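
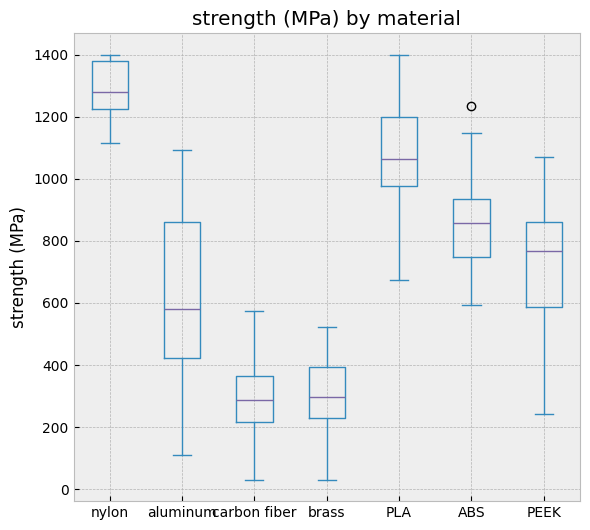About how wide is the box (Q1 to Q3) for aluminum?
Q3 ≈ 900, Q1 ≈ 400; IQR ≈ 500.

≈ 500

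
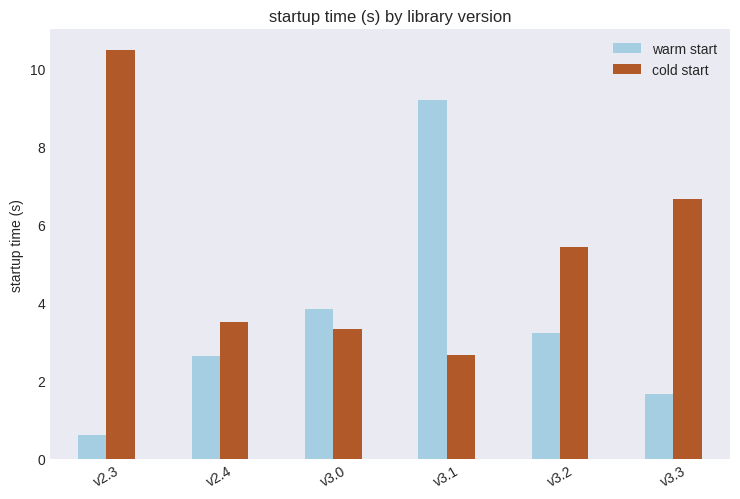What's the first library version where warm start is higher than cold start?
v2.4: warm start ≈ 3 vs cold start ≈ 4 (not yet); v3.0: warm start ≈ 4 vs cold start ≈ 3 (first crossover).

v3.0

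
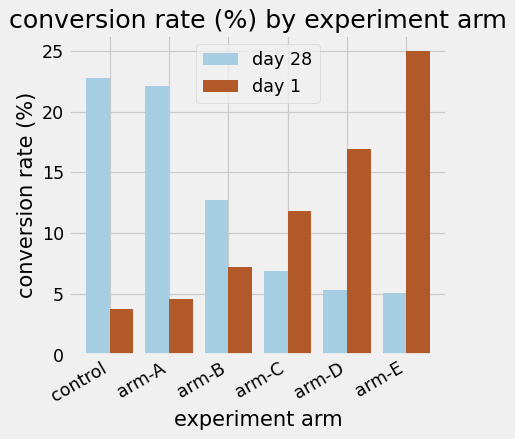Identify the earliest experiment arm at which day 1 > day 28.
arm-C

arm-B: day 1 ≈ 5 vs day 28 ≈ 15 (not yet); arm-C: day 1 ≈ 10 vs day 28 ≈ 5 (first crossover).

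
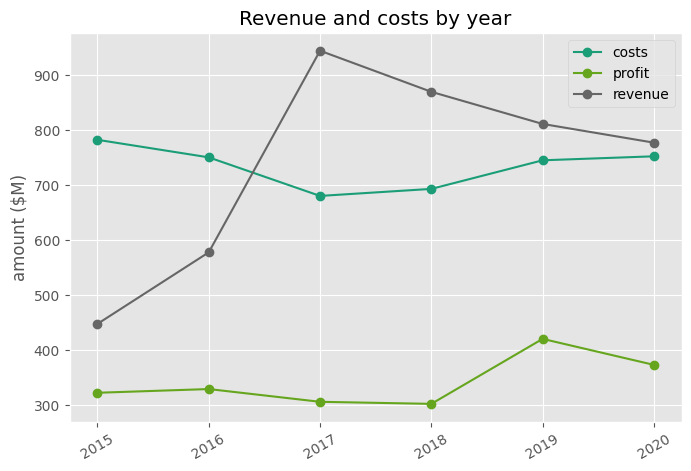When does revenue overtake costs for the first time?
2016: revenue ≈ 600 vs costs ≈ 800 (not yet); 2017: revenue ≈ 900 vs costs ≈ 700 (first crossover).

2017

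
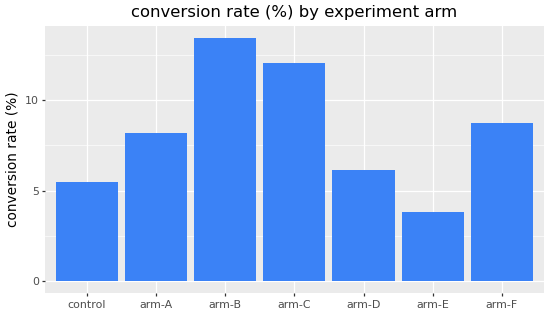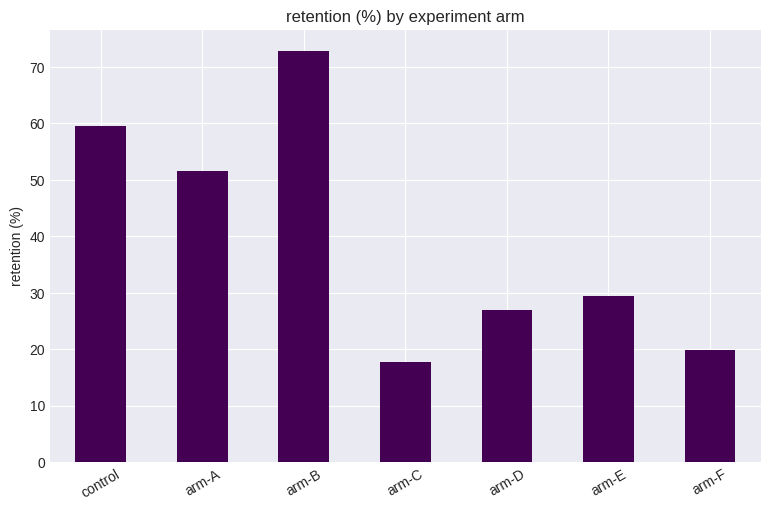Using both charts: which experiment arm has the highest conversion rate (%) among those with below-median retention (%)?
arm-C

Chart 2 median retention (%) ≈ 30; below-median experiment arms: arm-C, arm-D, arm-F. Among those, arm-C has the highest conversion rate (%) (≈ 12).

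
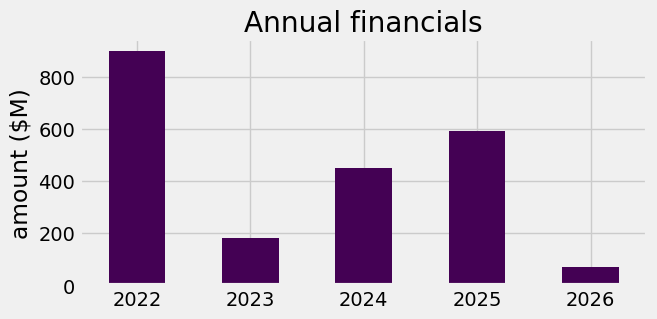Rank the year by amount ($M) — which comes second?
2025

Top 3: 2022 ≈ 900, 2025 ≈ 600, 2024 ≈ 400.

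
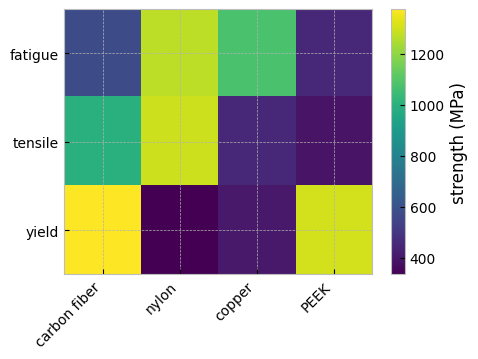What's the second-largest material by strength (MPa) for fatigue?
Top 3 for fatigue: nylon ≈ 1300, copper ≈ 1100, carbon fiber ≈ 600.

copper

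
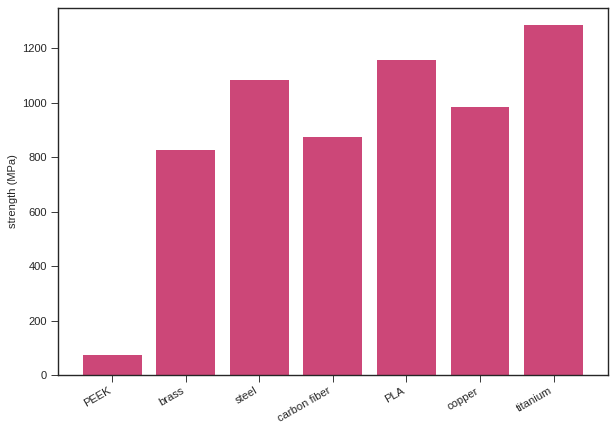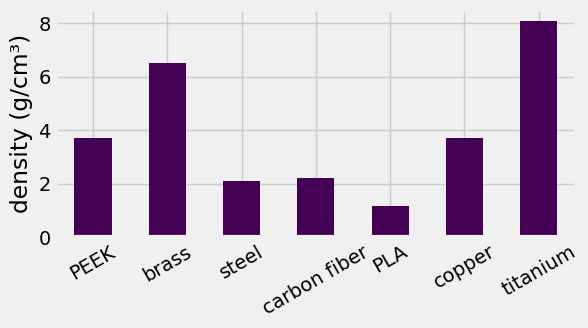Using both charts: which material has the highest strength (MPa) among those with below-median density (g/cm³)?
PLA

Chart 2 median density (g/cm³) ≈ 4; below-median materials: steel, carbon fiber, PLA. Among those, PLA has the highest strength (MPa) (≈ 1200).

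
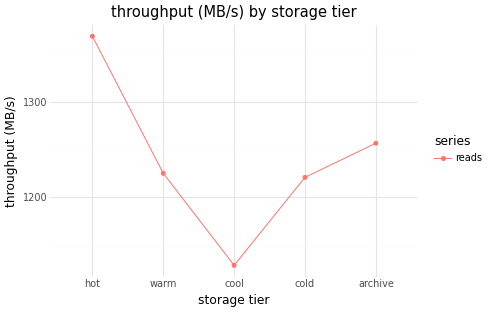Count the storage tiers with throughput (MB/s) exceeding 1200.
Above 1200: hot, warm, cold, archive.

4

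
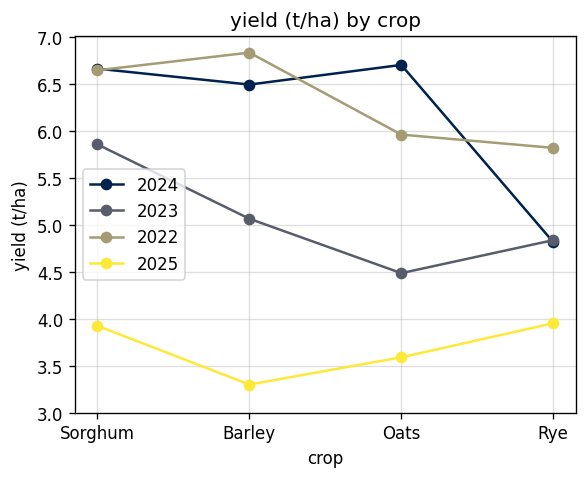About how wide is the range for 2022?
≈ 1.0

Max Barley ≈ 7.0, min Rye ≈ 6.0; range ≈ 1.0.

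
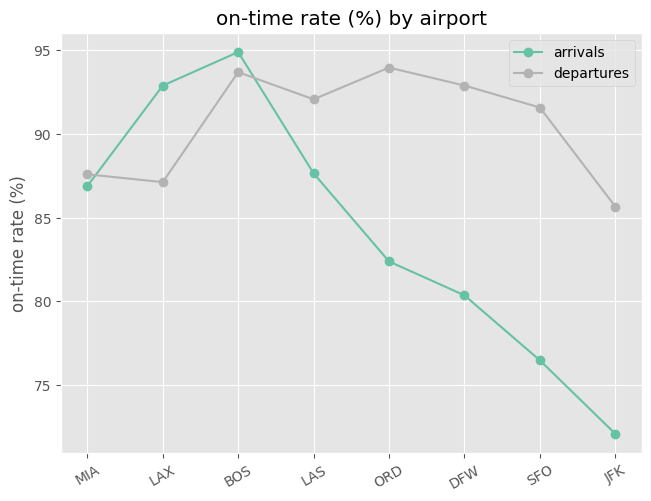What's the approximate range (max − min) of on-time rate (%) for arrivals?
≈ 22

Max BOS ≈ 94, min JFK ≈ 72; range ≈ 22.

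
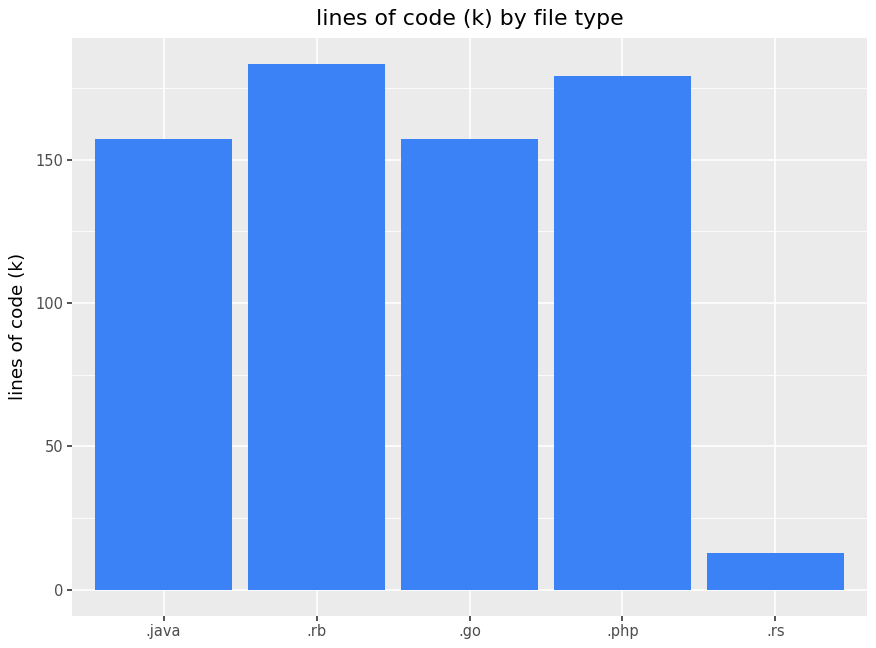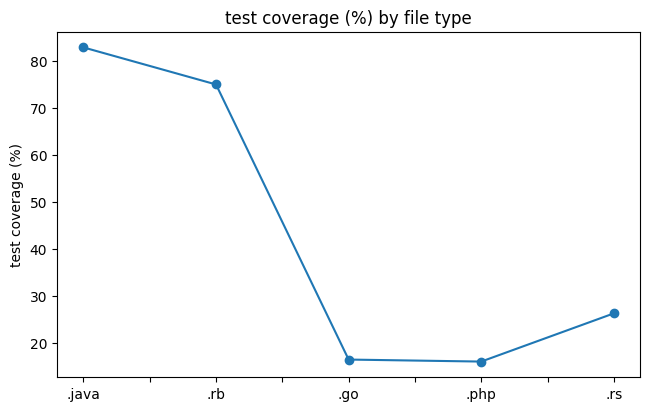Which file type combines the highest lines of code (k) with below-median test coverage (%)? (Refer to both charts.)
.php

Chart 2 median test coverage (%) ≈ 30; below-median file types: .go, .php. Among those, .php has the highest lines of code (k) (≈ 180).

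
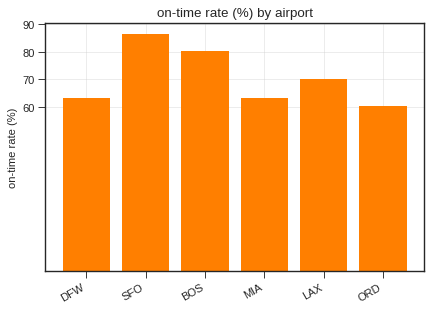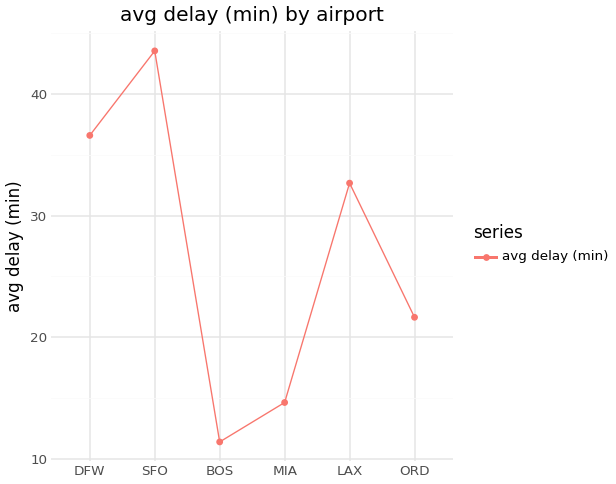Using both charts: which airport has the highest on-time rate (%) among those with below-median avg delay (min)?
Chart 2 median avg delay (min) ≈ 25; below-median airports: BOS, MIA, ORD. Among those, BOS has the highest on-time rate (%) (≈ 80).

BOS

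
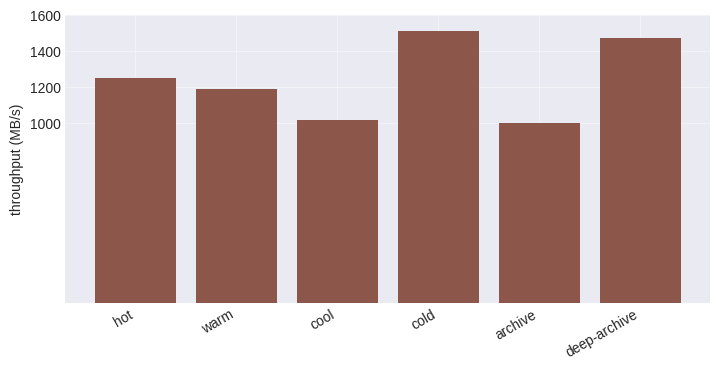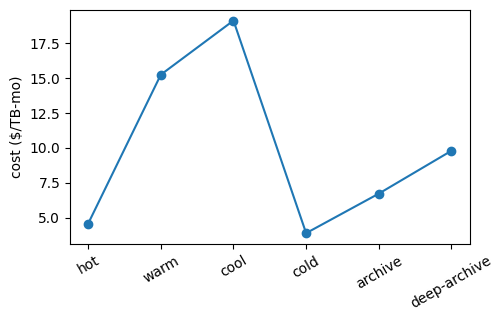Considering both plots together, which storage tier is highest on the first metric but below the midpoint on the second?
Chart 2 median cost ($/TB-mo) ≈ 8; below-median storage tiers: hot, cold, archive. Among those, cold has the highest throughput (MB/s) (≈ 1600).

cold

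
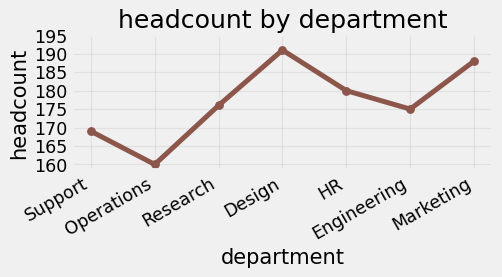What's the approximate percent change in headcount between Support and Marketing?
≈ +11.8%

Support ≈ 170, Marketing ≈ 190; (190 − 170) / 170 ≈ +11.8%.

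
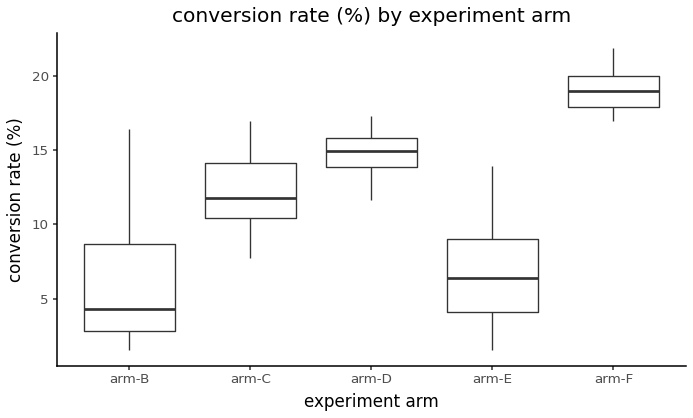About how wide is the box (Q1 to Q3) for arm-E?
≈ 4

Q3 ≈ 8, Q1 ≈ 4; IQR ≈ 4.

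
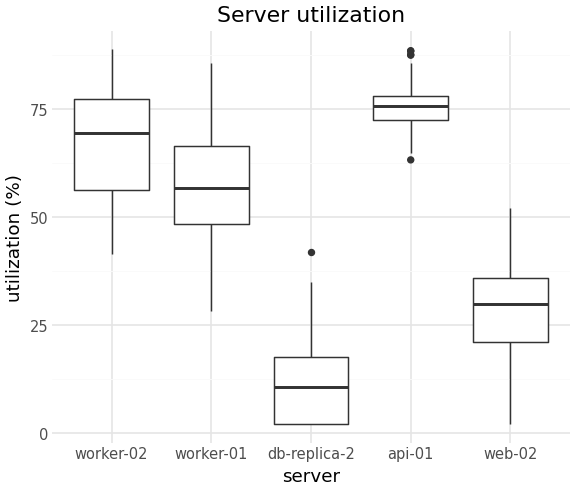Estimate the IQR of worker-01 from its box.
≈ 20

Q3 ≈ 70, Q1 ≈ 50; IQR ≈ 20.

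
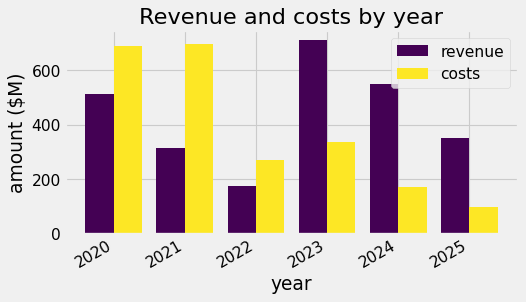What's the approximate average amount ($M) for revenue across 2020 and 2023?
(500 + 700) / 2 ≈ 600.

≈ 600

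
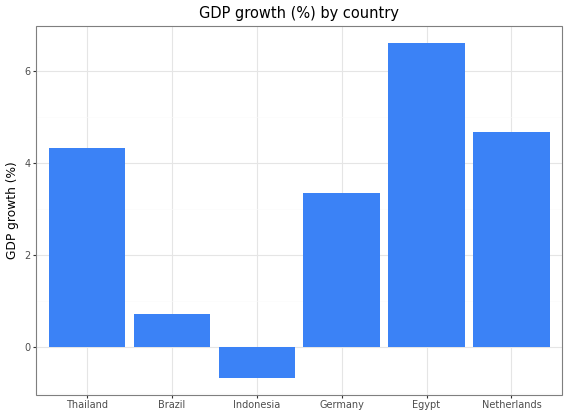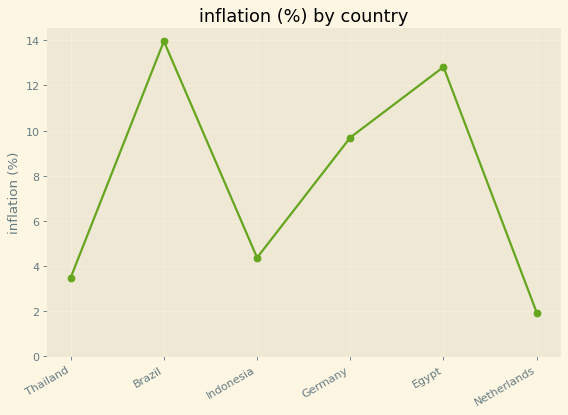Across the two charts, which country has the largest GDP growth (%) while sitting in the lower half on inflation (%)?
Chart 2 median inflation (%) ≈ 8; below-median countries: Thailand, Indonesia, Netherlands. Among those, Netherlands has the highest GDP growth (%) (≈ 5).

Netherlands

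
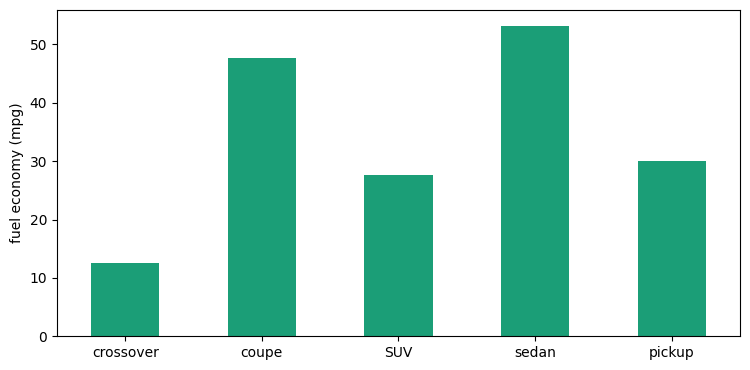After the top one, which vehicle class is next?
coupe

Top 3: sedan ≈ 55, coupe ≈ 50, pickup ≈ 30.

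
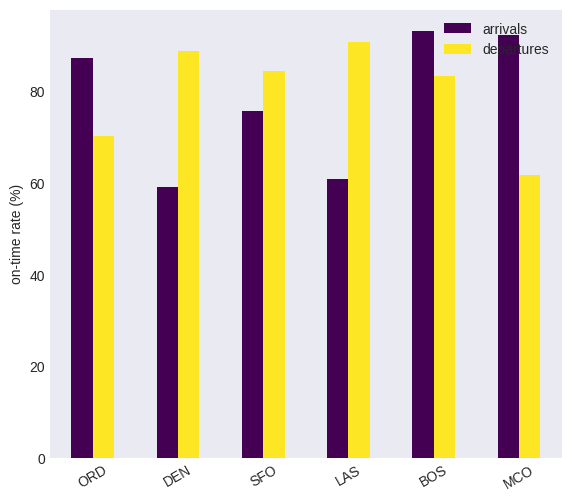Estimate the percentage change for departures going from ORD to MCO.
ORD ≈ 70, MCO ≈ 60; (60 − 70) / 70 ≈ -14.3%.

≈ -14.3%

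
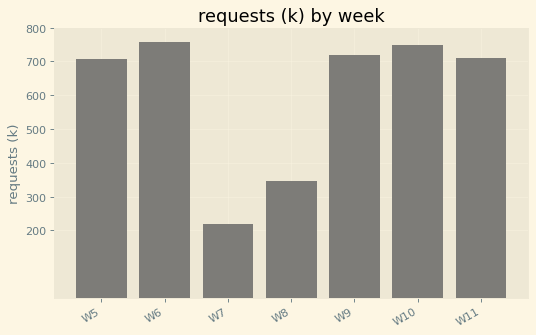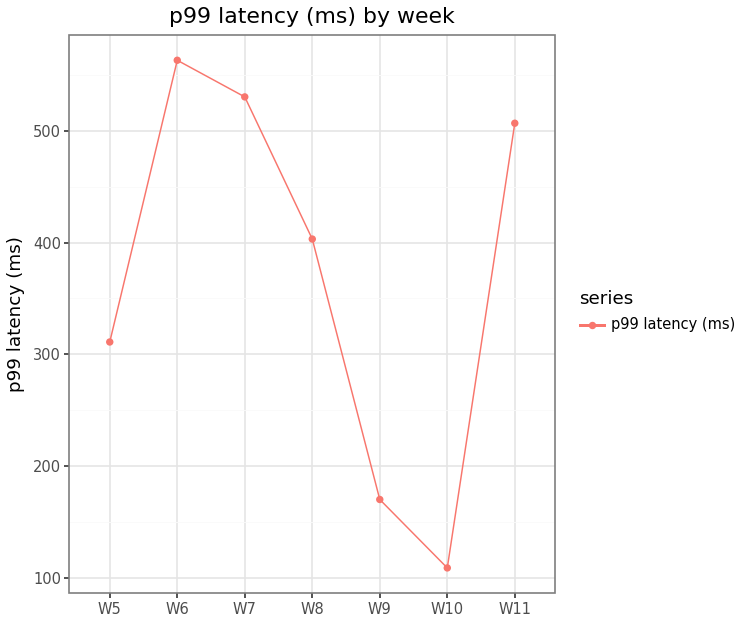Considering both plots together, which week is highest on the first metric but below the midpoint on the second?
W10

Chart 2 median p99 latency (ms) ≈ 400; below-median weeks: W5, W9, W10. Among those, W10 has the highest requests (k) (≈ 800).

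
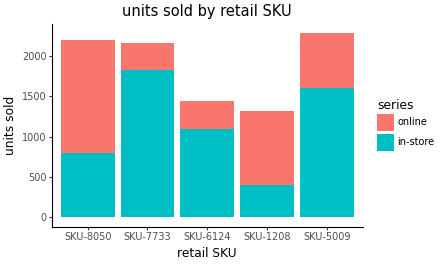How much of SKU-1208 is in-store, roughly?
in-store top ≈ 400, bottom ≈ 0; segment ≈ 400.

≈ 400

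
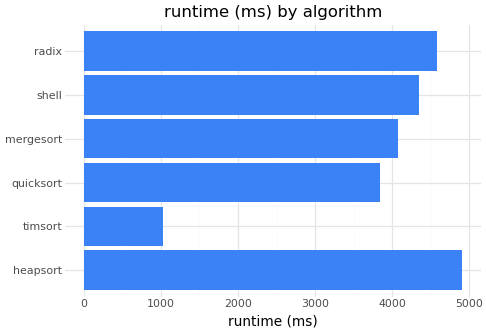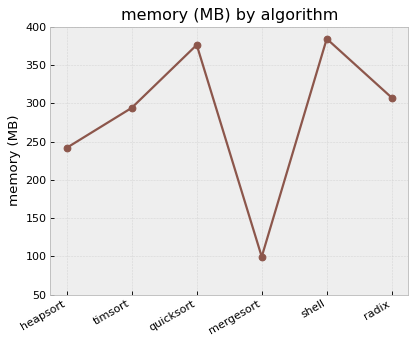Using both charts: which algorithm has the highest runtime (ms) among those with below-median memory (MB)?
heapsort

Chart 2 median memory (MB) ≈ 300; below-median algorithms: heapsort, timsort, mergesort. Among those, heapsort has the highest runtime (ms) (≈ 5000).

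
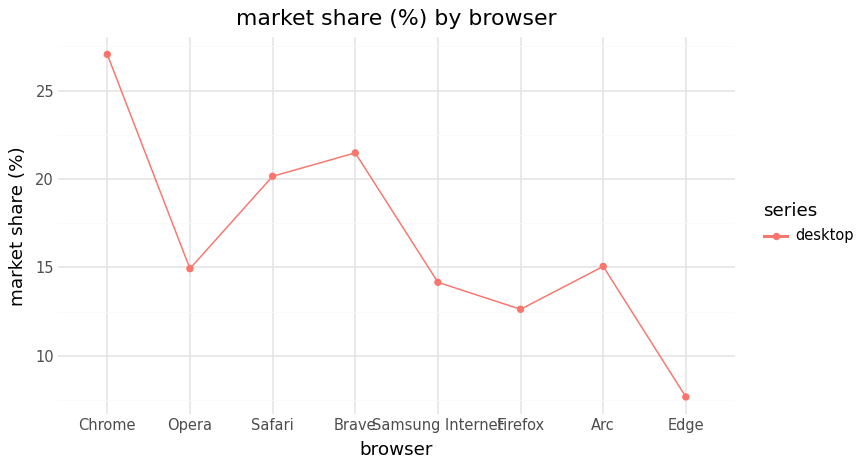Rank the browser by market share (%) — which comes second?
Top 3: Chrome ≈ 28, Brave ≈ 22, Safari ≈ 20.

Brave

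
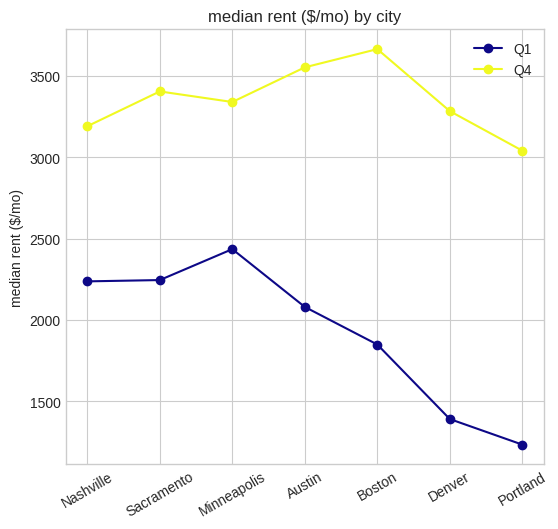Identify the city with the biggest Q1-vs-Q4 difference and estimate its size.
Denver: Q1 ≈ 1500, Q4 ≈ 3500 → gap ≈ 2000. Next-largest (Boston) is only ≈ 1500.

Denver, ≈ 2000 $/mo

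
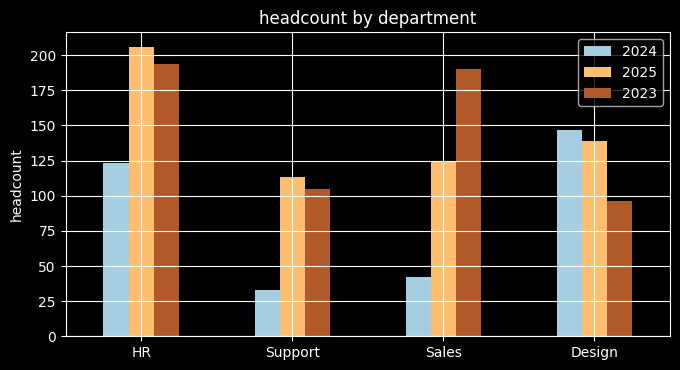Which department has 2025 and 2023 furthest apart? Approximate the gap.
Sales, ≈ 80

Sales: 2025 ≈ 120, 2023 ≈ 200 → gap ≈ 80. Next-largest (Design) is only ≈ 40.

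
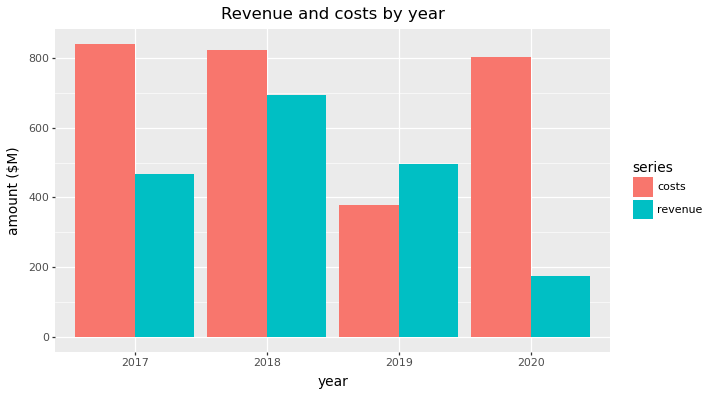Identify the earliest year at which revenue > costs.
2018: revenue ≈ 700 vs costs ≈ 800 (not yet); 2019: revenue ≈ 500 vs costs ≈ 400 (first crossover).

2019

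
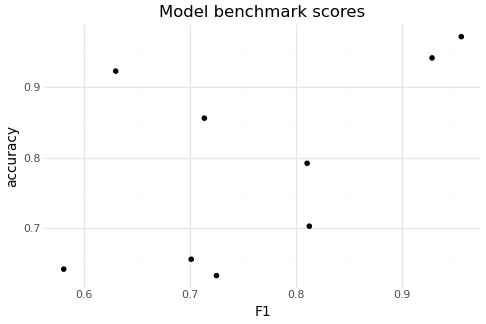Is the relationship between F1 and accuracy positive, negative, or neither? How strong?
positive, moderate

Points are positively correlated; moderate (|r| ≈ 0.5).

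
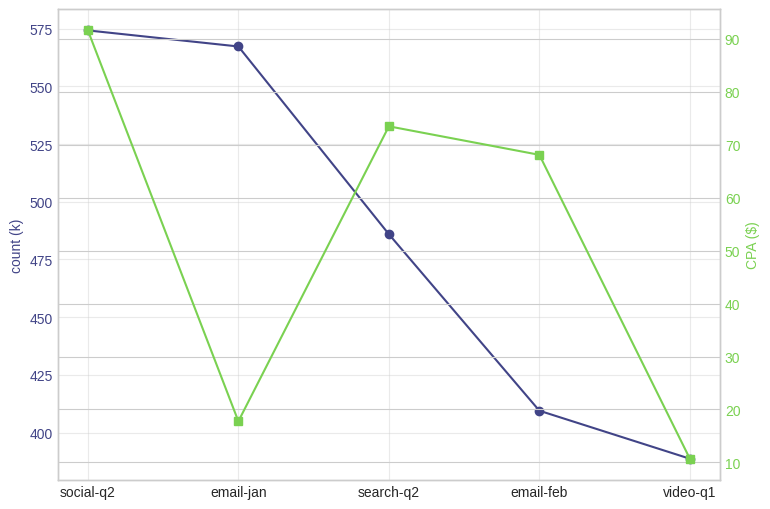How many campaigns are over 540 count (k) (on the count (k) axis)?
Above 540: social-q2, email-jan.

2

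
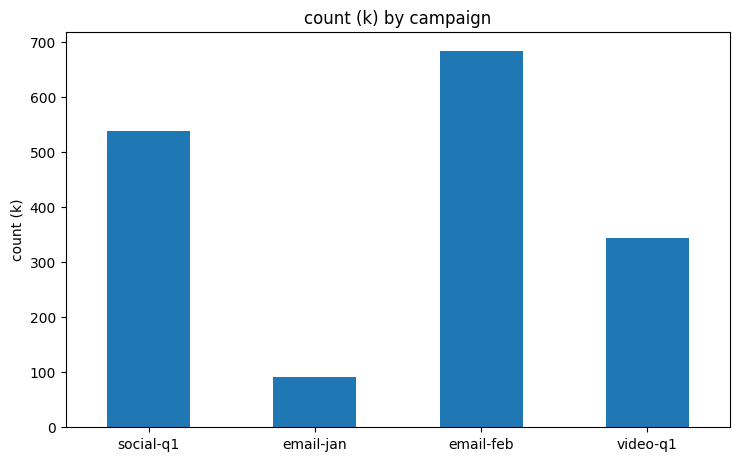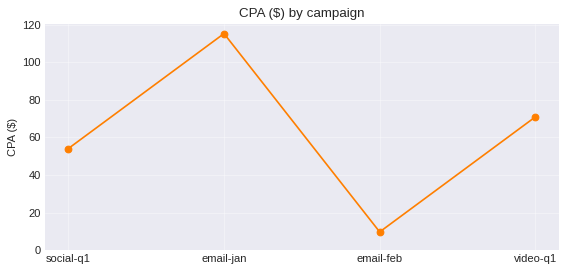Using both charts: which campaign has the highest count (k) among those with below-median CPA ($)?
Chart 2 median CPA ($) ≈ 60; below-median campaigns: social-q1, email-feb. Among those, email-feb has the highest count (k) (≈ 700).

email-feb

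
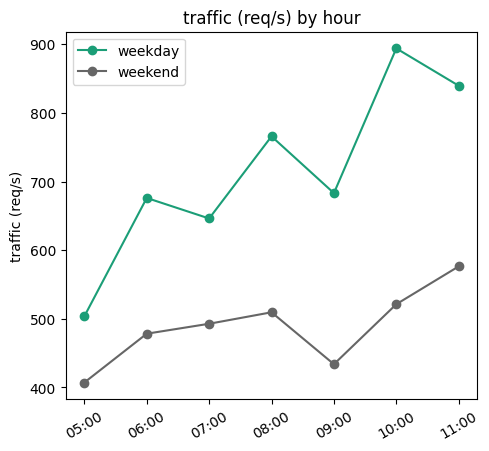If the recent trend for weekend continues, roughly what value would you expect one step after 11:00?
≈ 675

Last three: 450, 500, 600 → slope ≈ 75/step → next ≈ 675.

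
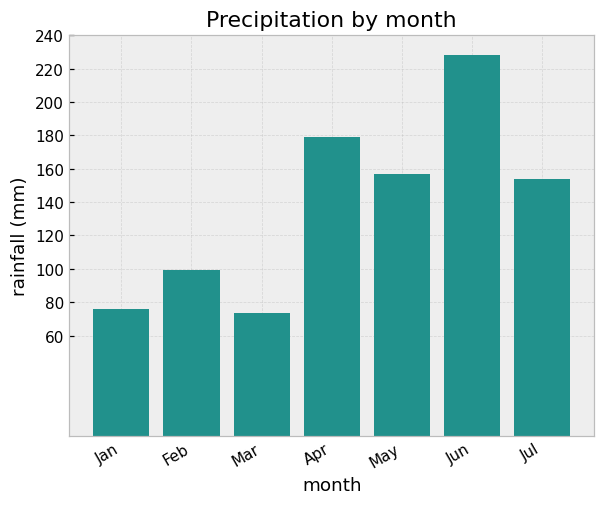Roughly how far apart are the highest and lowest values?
Max Jun ≈ 220, min Mar ≈ 80; range ≈ 140.

≈ 140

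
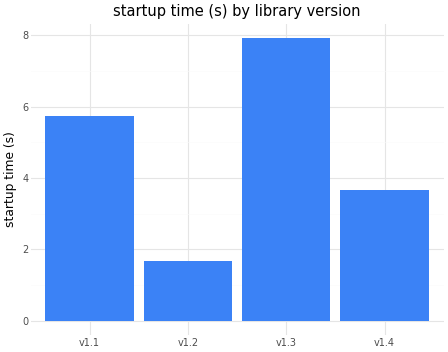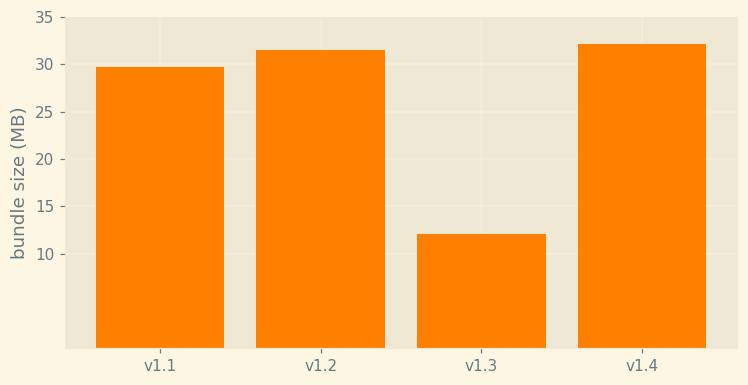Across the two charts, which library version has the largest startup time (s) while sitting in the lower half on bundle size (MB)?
Chart 2 median bundle size (MB) ≈ 30; below-median library versions: v1.1, v1.3. Among those, v1.3 has the highest startup time (s) (≈ 8).

v1.3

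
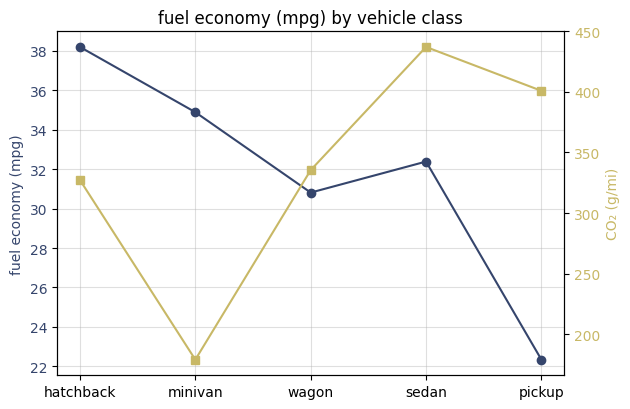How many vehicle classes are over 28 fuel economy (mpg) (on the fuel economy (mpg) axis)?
4

Above 28: hatchback, minivan, wagon, sedan.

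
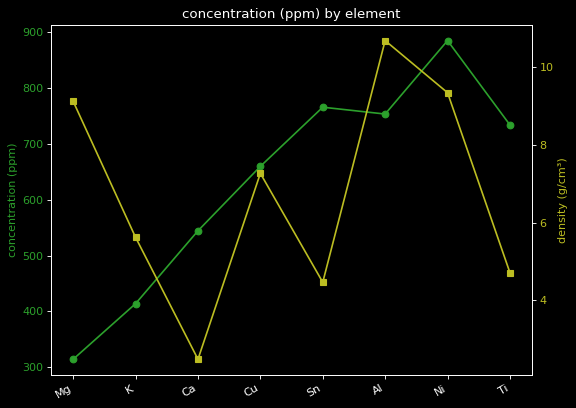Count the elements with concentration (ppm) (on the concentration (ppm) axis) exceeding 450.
6

Above 450: Ca, Cu, Sn, Al, Ni, Ti.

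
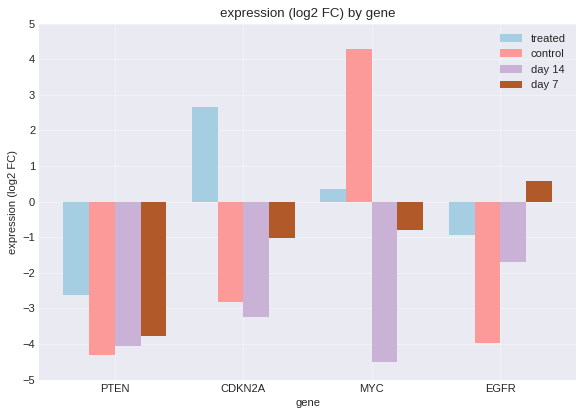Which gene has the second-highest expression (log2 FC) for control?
CDKN2A

Top 3 for control: MYC ≈ 4, CDKN2A ≈ -3, EGFR ≈ -4.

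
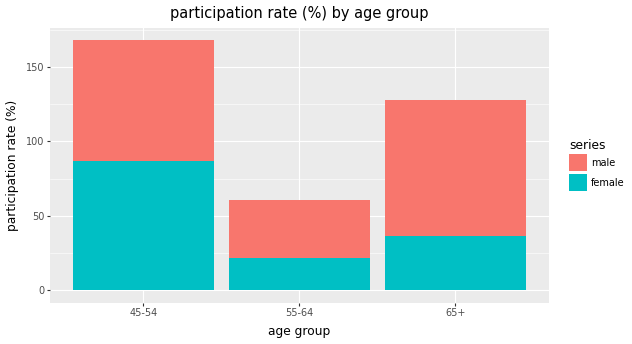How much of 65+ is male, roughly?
≈ 80

male top ≈ 120, bottom ≈ 40; segment ≈ 80.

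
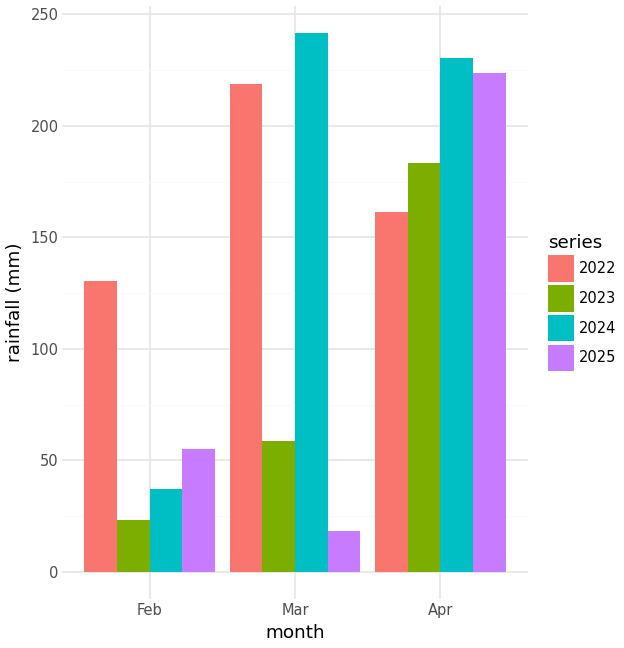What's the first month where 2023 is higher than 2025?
Feb: 2023 ≈ 25 vs 2025 ≈ 50 (not yet); Mar: 2023 ≈ 50 vs 2025 ≈ 25 (first crossover).

Mar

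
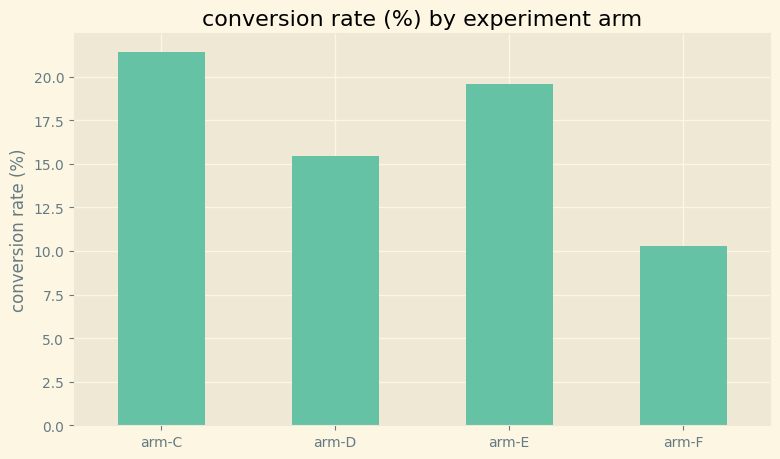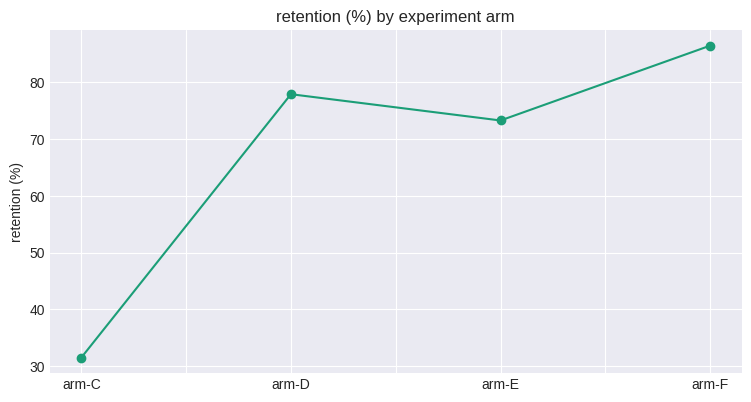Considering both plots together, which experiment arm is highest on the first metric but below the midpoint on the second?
arm-C

Chart 2 median retention (%) ≈ 80; below-median experiment arms: arm-C, arm-E. Among those, arm-C has the highest conversion rate (%) (≈ 22).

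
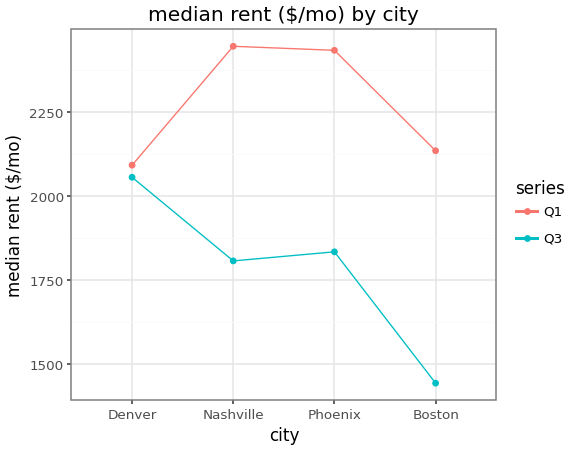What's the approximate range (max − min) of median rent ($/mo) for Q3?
≈ 700

Max Denver ≈ 2100, min Boston ≈ 1400; range ≈ 700.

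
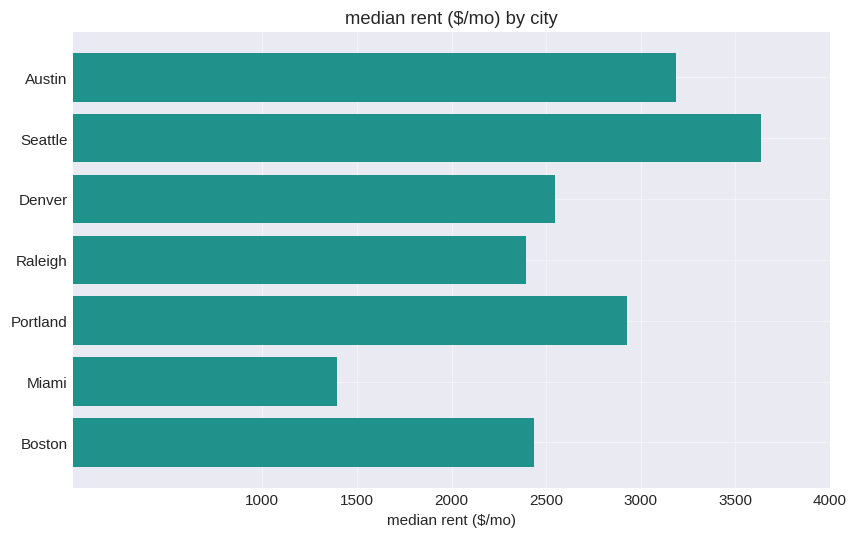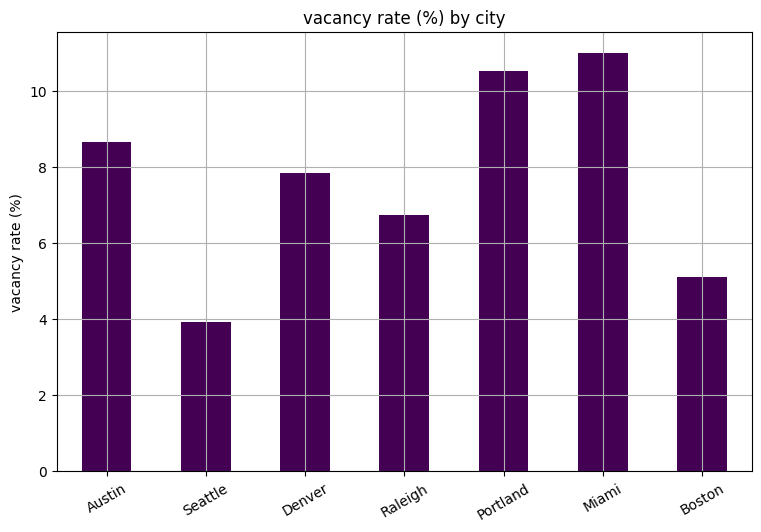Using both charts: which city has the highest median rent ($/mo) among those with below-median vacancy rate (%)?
Chart 2 median vacancy rate (%) ≈ 8; below-median cities: Seattle, Raleigh, Boston. Among those, Seattle has the highest median rent ($/mo) (≈ 3500).

Seattle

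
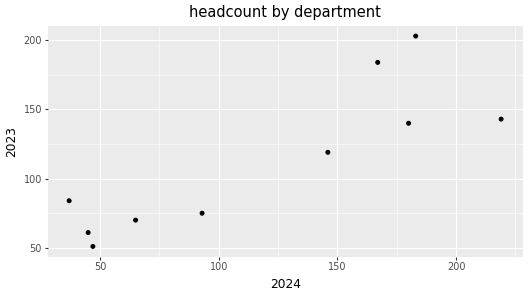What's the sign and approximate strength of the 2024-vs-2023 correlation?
Points are positively correlated; strong (|r| ≈ 0.9).

positive, strong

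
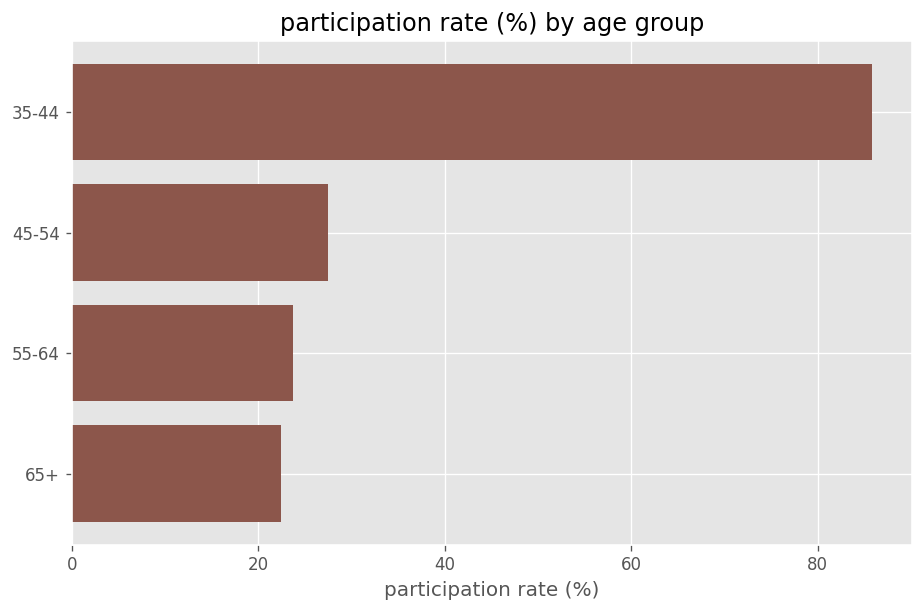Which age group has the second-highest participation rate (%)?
45-54

Top 3: 35-44 ≈ 90, 45-54 ≈ 30, 55-64 ≈ 20.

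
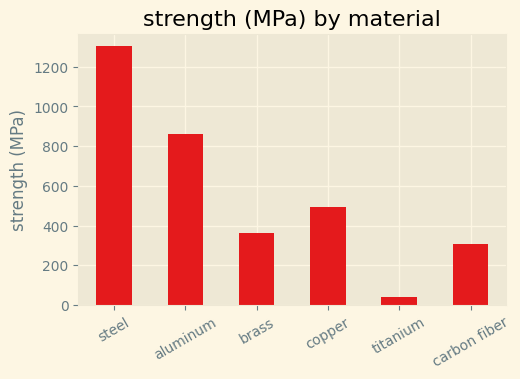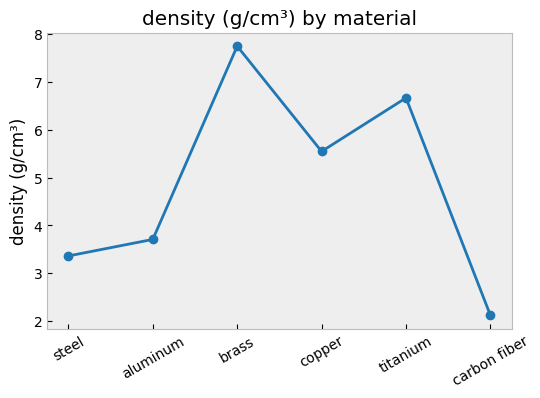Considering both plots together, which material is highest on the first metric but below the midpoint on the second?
steel

Chart 2 median density (g/cm³) ≈ 5; below-median materials: steel, aluminum, carbon fiber. Among those, steel has the highest strength (MPa) (≈ 1400).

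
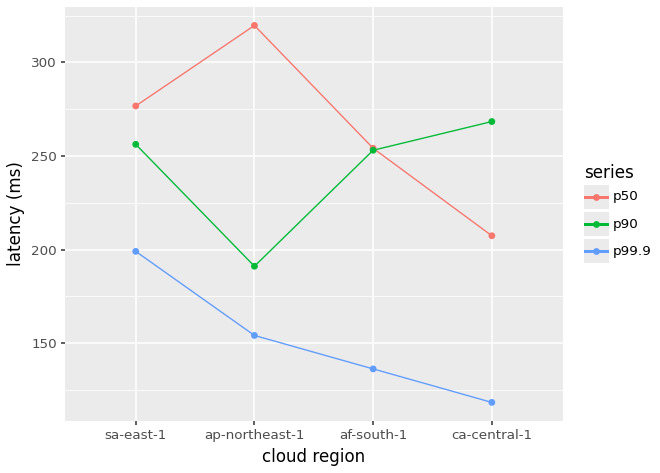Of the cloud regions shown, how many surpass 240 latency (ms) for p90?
3

Above 240: sa-east-1, af-south-1, ca-central-1.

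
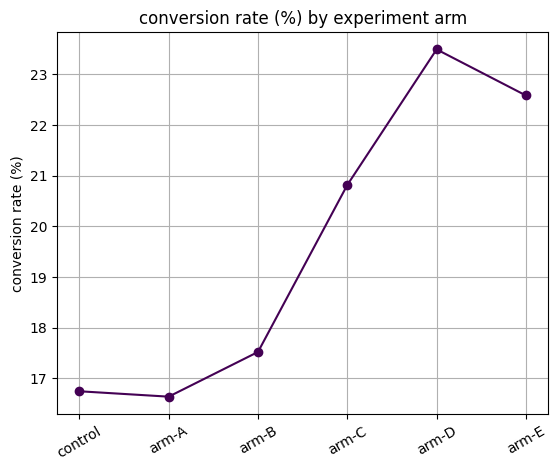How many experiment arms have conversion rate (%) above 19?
3

Above 19: arm-C, arm-D, arm-E.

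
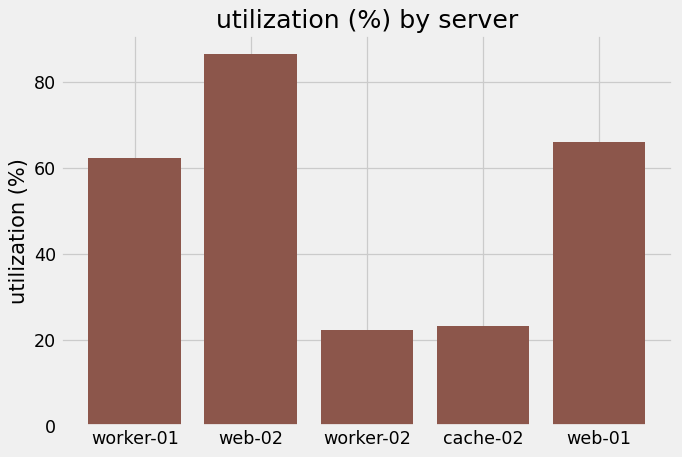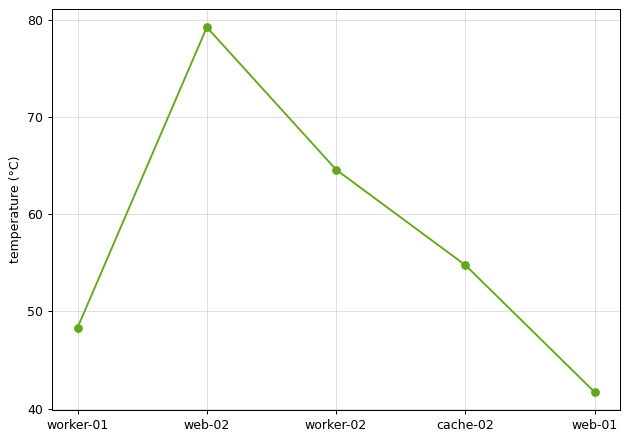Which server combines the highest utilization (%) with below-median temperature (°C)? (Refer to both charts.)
web-01

Chart 2 median temperature (°C) ≈ 50; below-median servers: worker-01, web-01. Among those, web-01 has the highest utilization (%) (≈ 70).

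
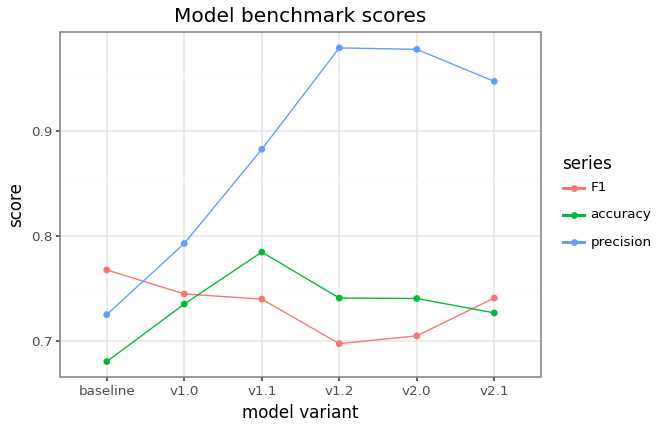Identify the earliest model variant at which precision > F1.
v1.0

baseline: precision ≈ 0.70 vs F1 ≈ 0.75 (not yet); v1.0: precision ≈ 0.80 vs F1 ≈ 0.75 (first crossover).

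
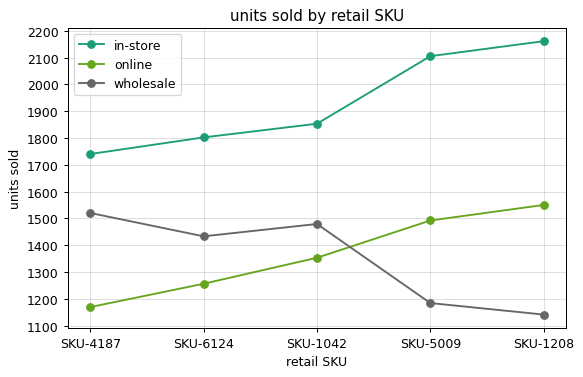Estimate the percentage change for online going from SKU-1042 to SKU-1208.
SKU-1042 ≈ 1400, SKU-1208 ≈ 1600; (1600 − 1400) / 1400 ≈ +14.3%.

≈ +14.3%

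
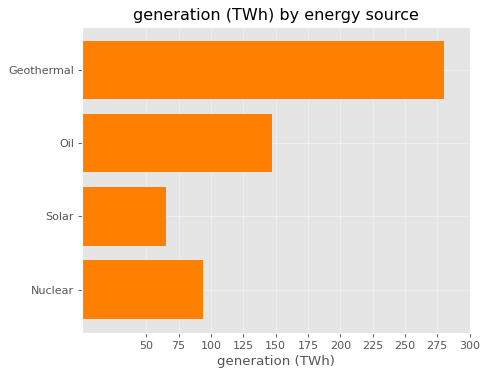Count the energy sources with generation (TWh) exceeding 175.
Above 175: Geothermal.

1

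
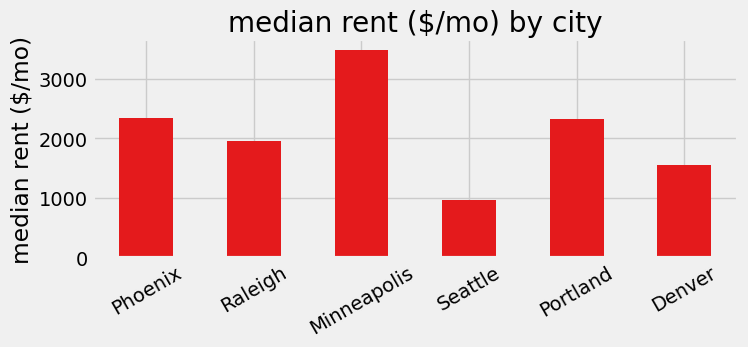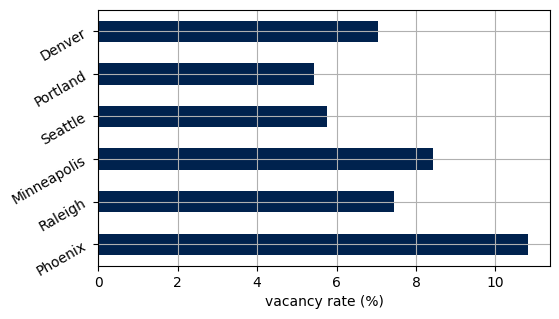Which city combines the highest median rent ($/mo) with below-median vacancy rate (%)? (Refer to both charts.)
Portland

Chart 2 median vacancy rate (%) ≈ 7; below-median cities: Seattle, Portland, Denver. Among those, Portland has the highest median rent ($/mo) (≈ 2500).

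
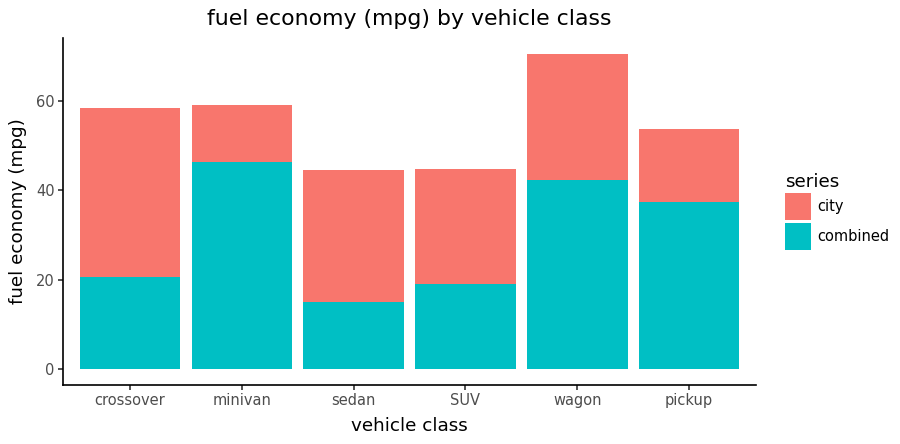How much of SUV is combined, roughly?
≈ 20

combined top ≈ 20, bottom ≈ 0; segment ≈ 20.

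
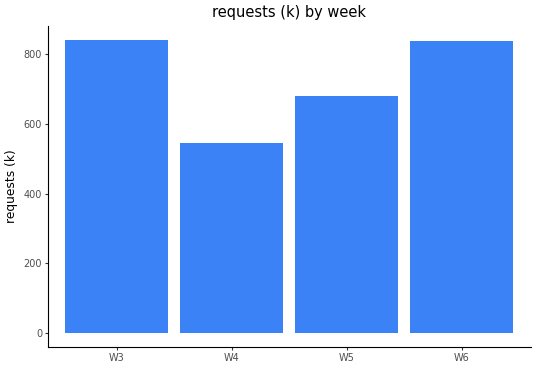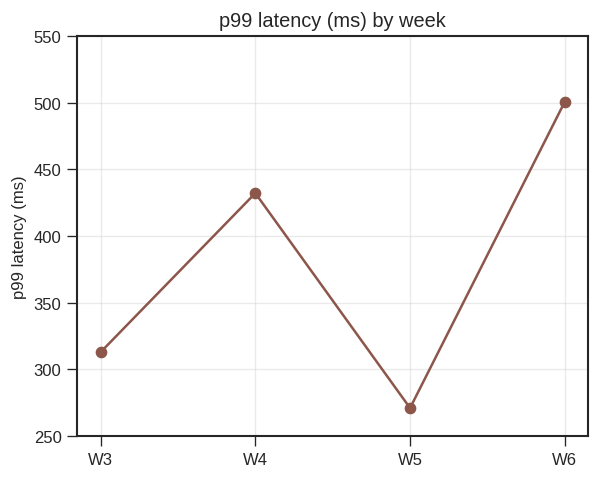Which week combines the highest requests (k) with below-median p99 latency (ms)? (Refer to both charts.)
W3

Chart 2 median p99 latency (ms) ≈ 350; below-median weeks: W3, W5. Among those, W3 has the highest requests (k) (≈ 800).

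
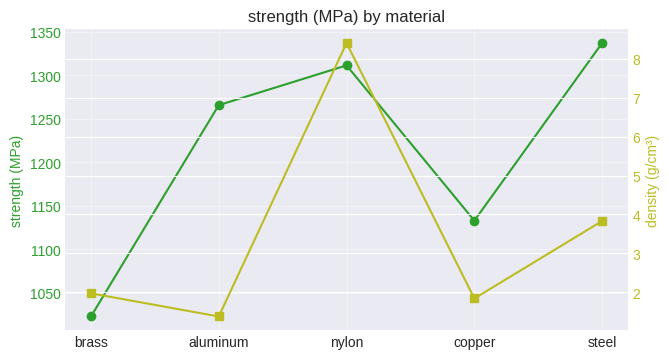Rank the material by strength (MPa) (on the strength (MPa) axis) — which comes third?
Top 4 (on the strength (MPa) axis): steel ≈ 1350, nylon ≈ 1300, aluminum ≈ 1250, copper ≈ 1150.

aluminum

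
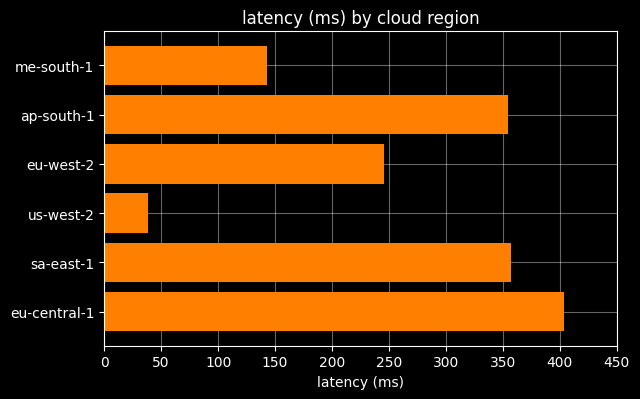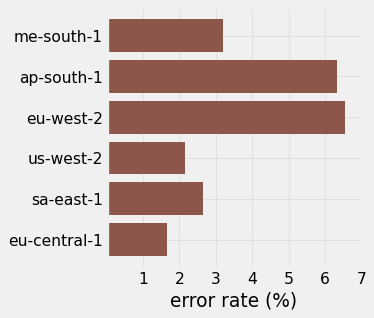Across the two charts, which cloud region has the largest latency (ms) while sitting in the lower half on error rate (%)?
Chart 2 median error rate (%) ≈ 3; below-median cloud regions: us-west-2, sa-east-1, eu-central-1. Among those, eu-central-1 has the highest latency (ms) (≈ 400).

eu-central-1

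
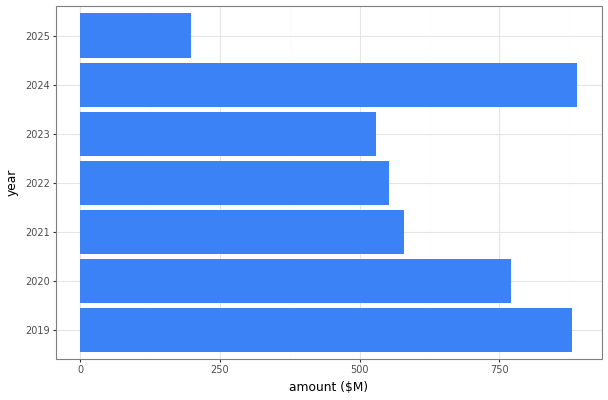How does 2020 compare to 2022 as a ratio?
≈ 1.33×

2020 ≈ 800, 2022 ≈ 600; 800/600 ≈ 1.33.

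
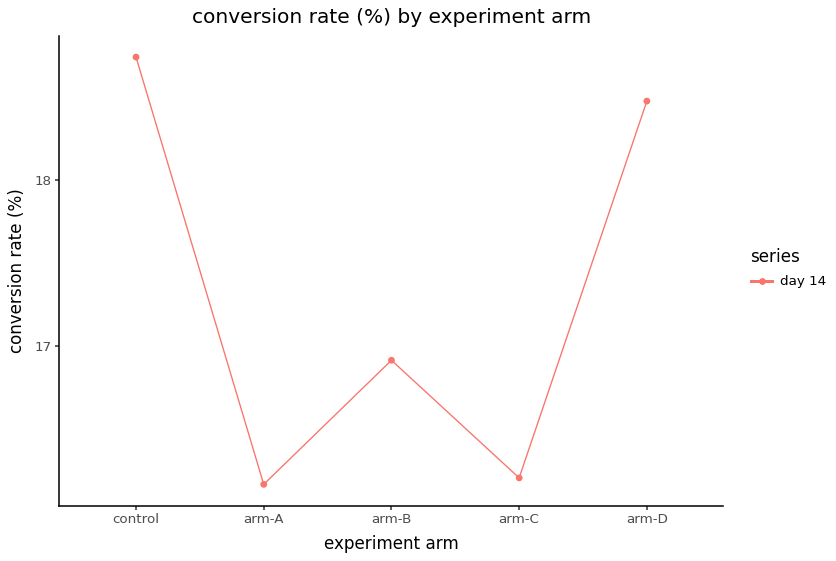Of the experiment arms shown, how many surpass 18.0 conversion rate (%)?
2

Above 18.0: control, arm-D.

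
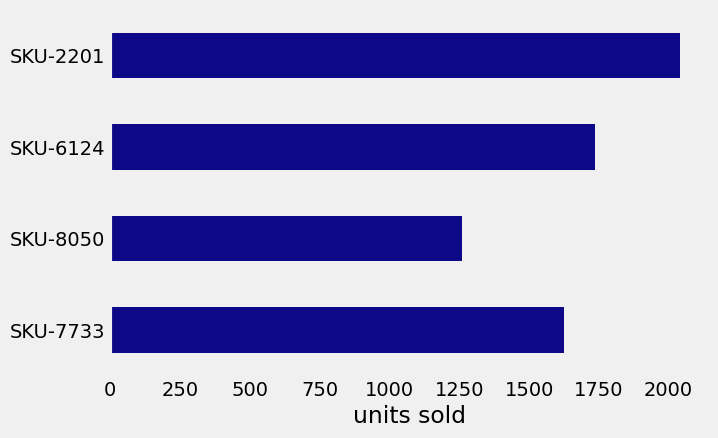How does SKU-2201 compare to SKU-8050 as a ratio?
SKU-2201 ≈ 2000, SKU-8050 ≈ 1200; 2000/1200 ≈ 1.67.

≈ 1.67×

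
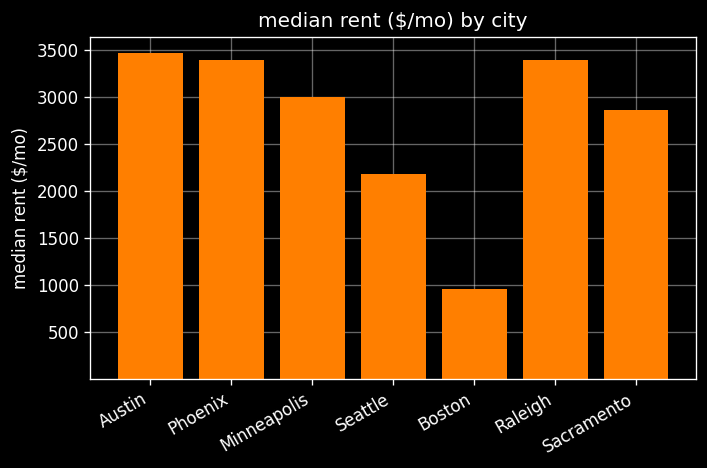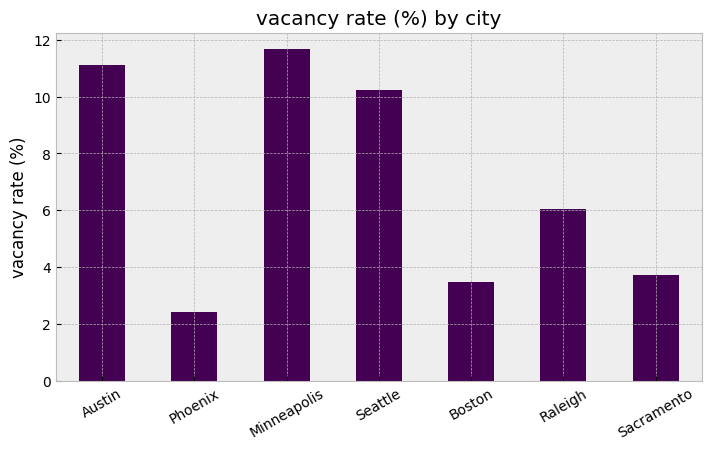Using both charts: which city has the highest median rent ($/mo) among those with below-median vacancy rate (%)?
Chart 2 median vacancy rate (%) ≈ 6; below-median cities: Phoenix, Boston, Sacramento. Among those, Phoenix has the highest median rent ($/mo) (≈ 3500).

Phoenix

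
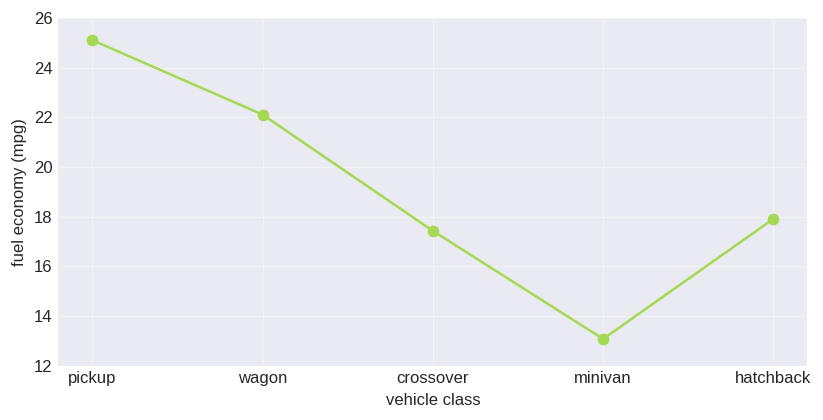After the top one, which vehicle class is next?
Top 3: pickup ≈ 26, wagon ≈ 22, hatchback ≈ 18.

wagon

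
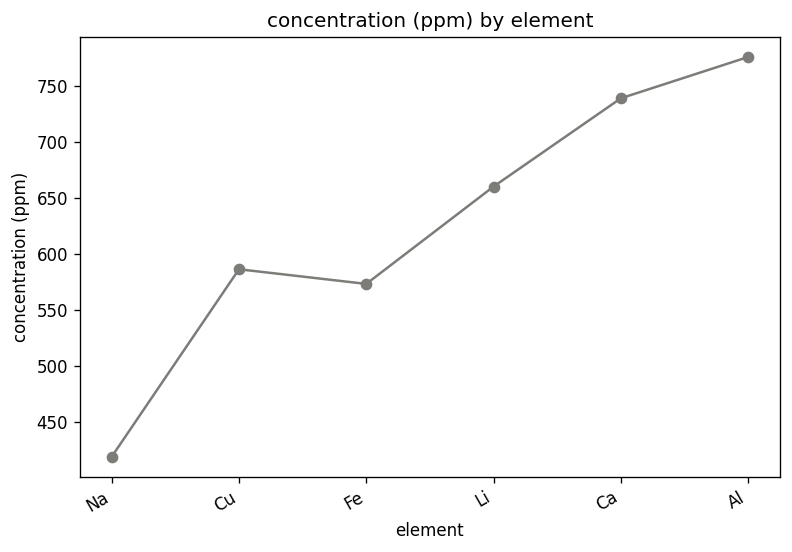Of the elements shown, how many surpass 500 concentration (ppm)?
5

Above 500: Cu, Fe, Li, Ca, Al.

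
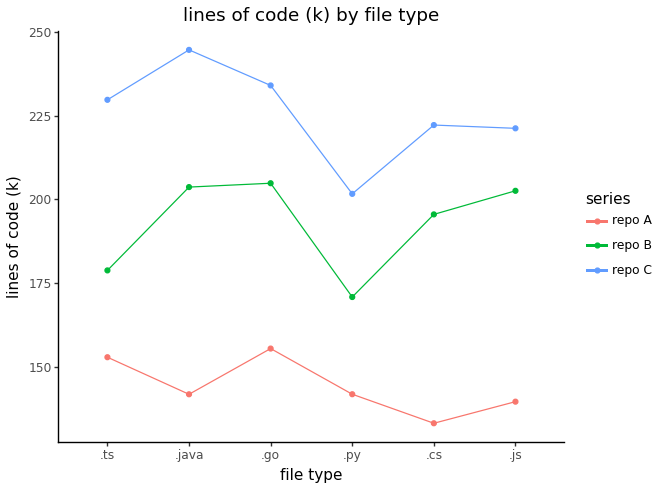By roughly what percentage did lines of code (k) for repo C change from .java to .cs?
.java ≈ 240, .cs ≈ 220; (220 − 240) / 240 ≈ -8.3%.

≈ -8.3%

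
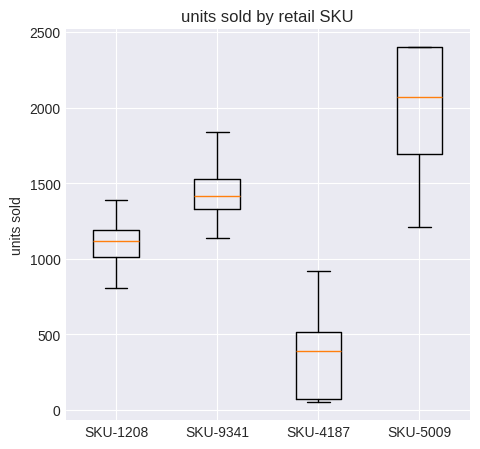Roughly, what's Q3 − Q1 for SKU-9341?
Q3 ≈ 1600, Q1 ≈ 1400; IQR ≈ 200.

≈ 200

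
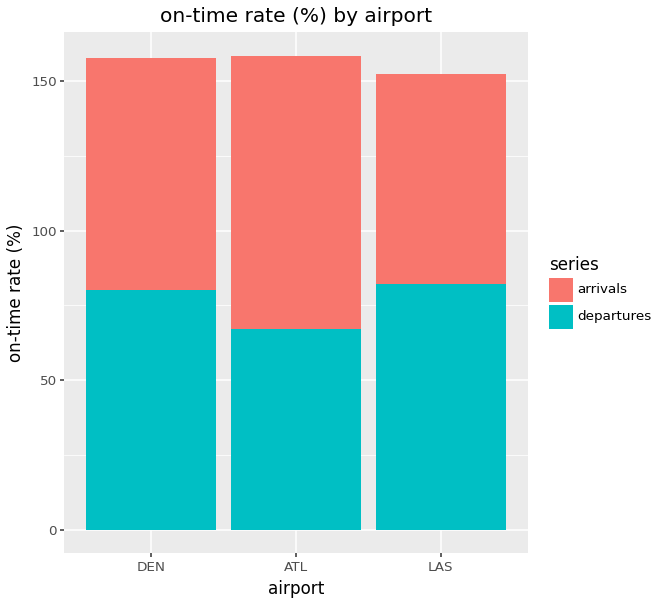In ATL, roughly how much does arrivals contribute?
≈ 100

arrivals top ≈ 160, bottom ≈ 60; segment ≈ 100.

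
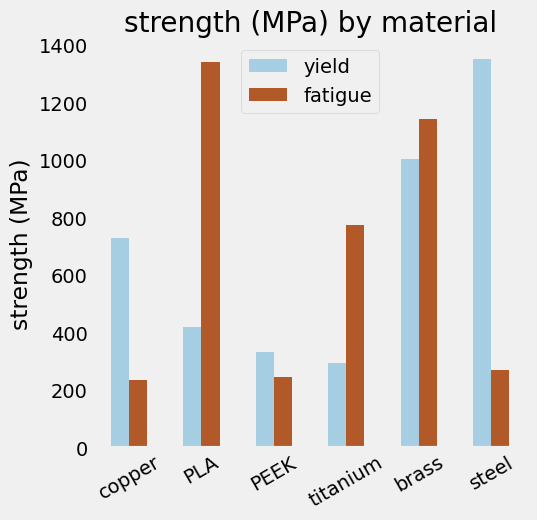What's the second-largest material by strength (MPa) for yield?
brass

Top 3 for yield: steel ≈ 1400, brass ≈ 1000, copper ≈ 800.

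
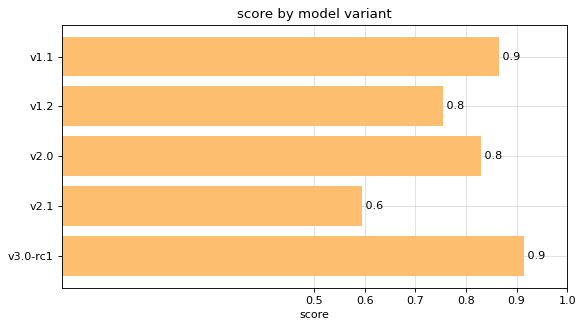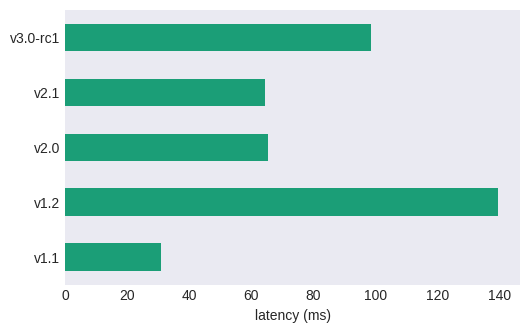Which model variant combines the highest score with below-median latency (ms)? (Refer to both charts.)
v1.1

Chart 2 median latency (ms) ≈ 60; below-median model variants: v1.1, v2.1. Among those, v1.1 has the highest score (≈ 0.9).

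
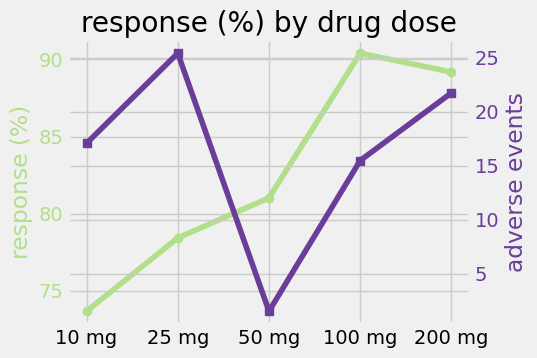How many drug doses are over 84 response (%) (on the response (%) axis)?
Above 84: 100 mg, 200 mg.

2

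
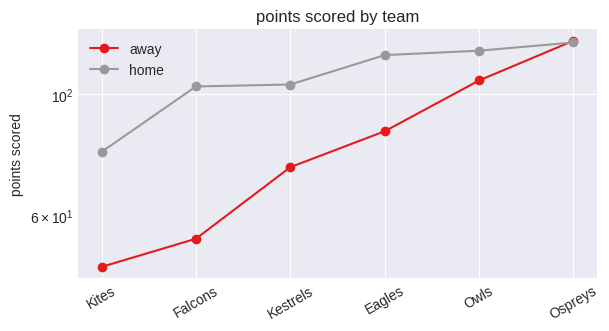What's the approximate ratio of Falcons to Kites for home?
≈ 1.25×

Falcons ≈ 100, Kites ≈ 80; 100/80 ≈ 1.25.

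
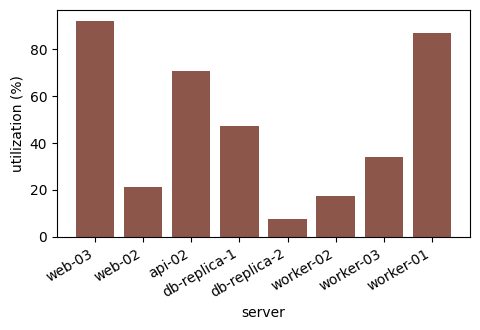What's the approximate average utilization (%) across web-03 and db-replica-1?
≈ 70

(90 + 50) / 2 ≈ 70.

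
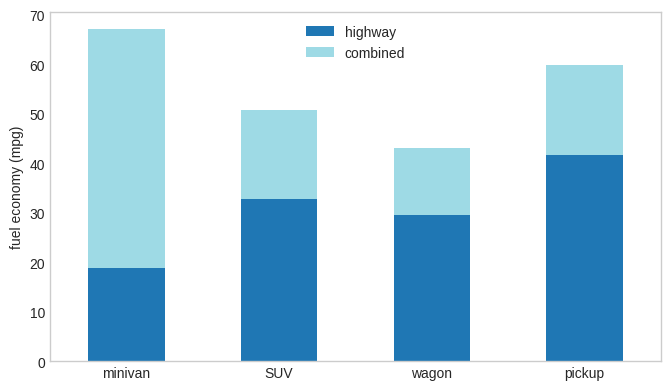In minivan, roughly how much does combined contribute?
combined top ≈ 70, bottom ≈ 20; segment ≈ 50.

≈ 50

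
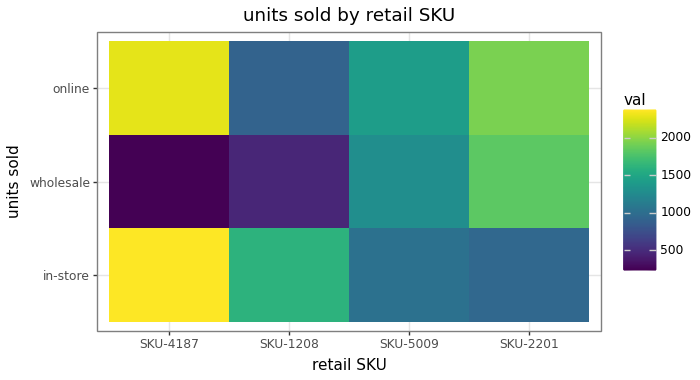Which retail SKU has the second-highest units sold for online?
Top 3 for online: SKU-4187 ≈ 2200, SKU-2201 ≈ 2000, SKU-5009 ≈ 1400.

SKU-2201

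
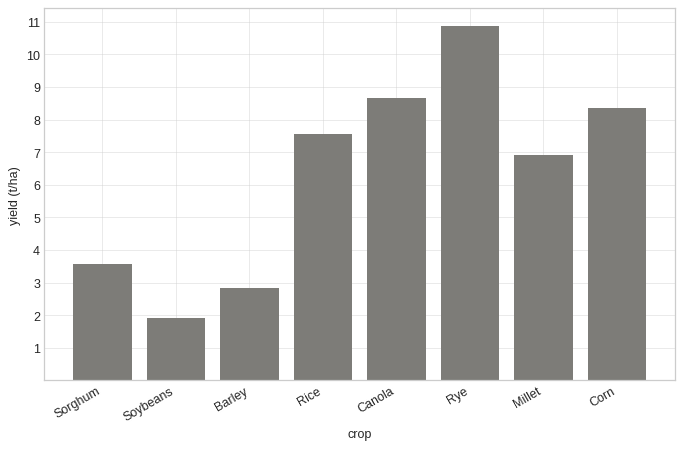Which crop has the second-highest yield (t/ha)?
Top 3: Rye ≈ 11, Canola ≈ 9, Corn ≈ 8.

Canola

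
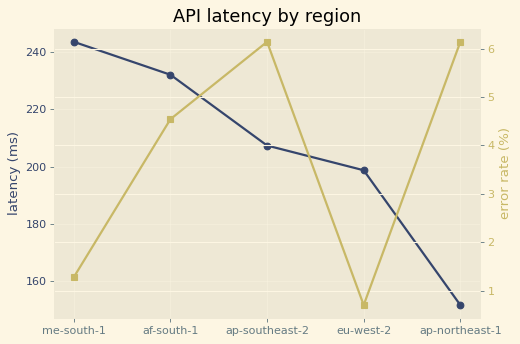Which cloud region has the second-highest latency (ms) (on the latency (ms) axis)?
af-south-1

Top 3 (on the latency (ms) axis): me-south-1 ≈ 240, af-south-1 ≈ 230, ap-southeast-2 ≈ 210.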